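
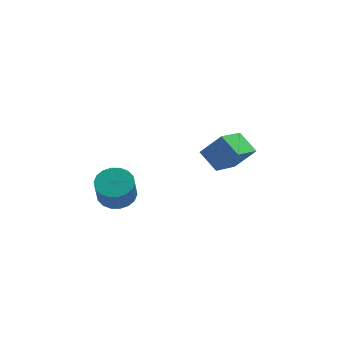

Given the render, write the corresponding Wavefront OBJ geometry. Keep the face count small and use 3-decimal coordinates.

v 0.841 2.989 1.59
v -0.011 1.901 2.268
v 0.333 3.715 2.115
v -0.519 2.626 2.794
v 1.619 2.914 2.446
v 0.767 1.825 3.125
v 1.111 3.639 2.972
v 0.259 2.551 3.65
v -3.611 2.013 1.219
v -3.008 1.595 1.118
v -3.127 1.188 2.101
v -3.729 1.607 2.201
v -2.885 1.872 1.248
v -3.004 1.465 2.23
v -2.905 2.176 1.371
v -3.024 1.769 2.354
v -3.065 2.449 1.465
v -3.184 2.042 2.447
v -3.333 2.635 1.51
v -3.452 2.228 2.492
v -3.656 2.698 1.497
v -3.775 2.291 2.479
v -3.97 2.625 1.429
v -4.089 2.218 2.411
v -4.213 2.432 1.319
v -4.332 2.025 2.302
v -4.336 2.155 1.19
v -4.455 1.748 2.172
v -4.316 1.851 1.066
v -4.435 1.444 2.049
v -4.156 1.578 0.973
v -4.275 1.171 1.955
v -3.888 1.392 0.928
v -4.007 0.985 1.91
v -3.565 1.329 0.941
v -3.684 0.922 1.923
v -3.251 1.402 1.009
v -3.37 0.995 1.991
f 2 4 1
f 5 2 1
f 1 4 3
f 3 5 1
f 2 8 4
f 6 2 5
f 6 8 2
f 4 8 3
f 7 5 3
f 3 8 7
f 7 6 5
f 8 6 7
f 10 9 13
f 10 13 11
f 11 13 14
f 11 14 12
f 13 9 15
f 13 15 14
f 14 15 16
f 14 16 12
f 15 9 17
f 15 17 16
f 16 17 18
f 16 18 12
f 17 9 19
f 17 19 18
f 18 19 20
f 18 20 12
f 19 9 21
f 19 21 20
f 20 21 22
f 20 22 12
f 21 9 23
f 21 23 22
f 22 23 24
f 22 24 12
f 23 9 25
f 23 25 24
f 24 25 26
f 24 26 12
f 25 9 27
f 25 27 26
f 26 27 28
f 26 28 12
f 27 9 29
f 27 29 28
f 28 29 30
f 28 30 12
f 29 9 31
f 29 31 30
f 30 31 32
f 30 32 12
f 31 9 33
f 31 33 32
f 32 33 34
f 32 34 12
f 33 9 35
f 33 35 34
f 34 35 36
f 34 36 12
f 35 9 37
f 35 37 36
f 36 37 38
f 36 38 12
f 37 9 10
f 37 10 38
f 38 10 11
f 38 11 12



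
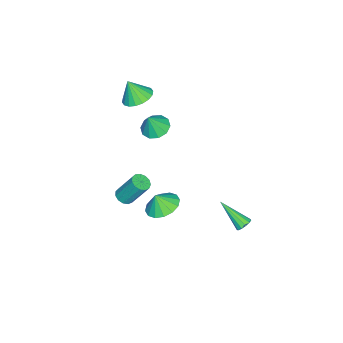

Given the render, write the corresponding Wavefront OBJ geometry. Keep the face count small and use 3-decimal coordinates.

v -0.127 4.544 -3.338
v 0.239 4.268 -3.605
v -0.353 2.976 -2.022
v 0.386 4.422 -3.395
v 0.37 4.615 -3.168
v 0.196 4.786 -2.995
v -0.08 4.879 -2.931
v -0.371 4.867 -2.996
v -0.585 4.751 -3.17
v -0.653 4.57 -3.397
v -0.554 4.381 -3.606
v -0.32 4.243 -3.73
v -0.024 4.201 -3.729
v -3.749 -3.701 2.122
v -2.919 -4.168 1.855
v -3.651 -4.279 3.438
v -2.769 -3.784 2.012
v -2.814 -3.384 2.191
v -3.044 -3.047 2.357
v -3.414 -2.839 2.476
v -3.85 -2.802 2.525
v -4.266 -2.943 2.495
v -4.58 -3.234 2.39
v -4.73 -3.617 2.233
v -4.685 -4.017 2.054
v -4.455 -4.355 1.888
v -4.085 -4.562 1.769
v -3.649 -4.6 1.72
v -3.233 -4.459 1.75
v 1.001 -2.355 -2.467
v 1.405 -2.733 -2.21
v 1.282 -1.723 -0.535
v 0.879 -1.345 -0.793
v 1.587 -2.478 -2.35
v 1.465 -1.468 -0.676
v 1.584 -2.184 -2.528
v 1.461 -1.174 -0.853
v 1.395 -1.944 -2.687
v 1.273 -0.934 -1.012
v 1.082 -1.835 -2.776
v 0.959 -0.824 -1.101
v 0.743 -1.891 -2.767
v 0.62 -0.88 -1.092
v 0.486 -2.094 -2.663
v 0.363 -1.084 -0.988
v 0.392 -2.38 -2.497
v 0.27 -1.37 -0.822
v 0.492 -2.659 -2.322
v 0.37 -1.648 -0.647
v 0.754 -2.841 -2.193
v 0.632 -1.83 -0.518
v 1.094 -2.868 -2.151
v 0.972 -1.858 -0.476
v 2.494 0.696 -0.538
v 3.372 0.228 -0.873
v 2.646 0.324 0.378
v 3.531 0.719 -0.701
v 3.412 1.203 -0.485
v 3.046 1.551 -0.283
v 2.533 1.67 -0.15
v 2.009 1.528 -0.12
v 1.615 1.163 -0.203
v 1.457 0.672 -0.375
v 1.576 0.188 -0.591
v 1.941 -0.16 -0.793
v 2.455 -0.279 -0.926
v 2.978 -0.137 -0.956
v -1.418 -1.505 2.225
v -0.723 -0.986 2.023
v -0.902 -1.715 3.455
v -1.115 -0.668 2.241
v -1.623 -0.67 2.454
v -2.052 -0.99 2.579
v -2.239 -1.508 2.568
v -2.112 -2.024 2.427
v -1.72 -2.342 2.208
v -1.212 -2.34 1.996
v -0.783 -2.019 1.871
v -0.596 -1.502 1.882
f 2 1 4
f 2 4 3
f 4 1 5
f 4 5 3
f 5 1 6
f 5 6 3
f 6 1 7
f 6 7 3
f 7 1 8
f 7 8 3
f 8 1 9
f 8 9 3
f 9 1 10
f 9 10 3
f 10 1 11
f 10 11 3
f 11 1 12
f 11 12 3
f 12 1 13
f 12 13 3
f 13 1 2
f 13 2 3
f 15 14 17
f 15 17 16
f 17 14 18
f 17 18 16
f 18 14 19
f 18 19 16
f 19 14 20
f 19 20 16
f 20 14 21
f 20 21 16
f 21 14 22
f 21 22 16
f 22 14 23
f 22 23 16
f 23 14 24
f 23 24 16
f 24 14 25
f 24 25 16
f 25 14 26
f 25 26 16
f 26 14 27
f 26 27 16
f 27 14 28
f 27 28 16
f 28 14 29
f 28 29 16
f 29 14 15
f 29 15 16
f 31 30 34
f 31 34 32
f 32 34 35
f 32 35 33
f 34 30 36
f 34 36 35
f 35 36 37
f 35 37 33
f 36 30 38
f 36 38 37
f 37 38 39
f 37 39 33
f 38 30 40
f 38 40 39
f 39 40 41
f 39 41 33
f 40 30 42
f 40 42 41
f 41 42 43
f 41 43 33
f 42 30 44
f 42 44 43
f 43 44 45
f 43 45 33
f 44 30 46
f 44 46 45
f 45 46 47
f 45 47 33
f 46 30 48
f 46 48 47
f 47 48 49
f 47 49 33
f 48 30 50
f 48 50 49
f 49 50 51
f 49 51 33
f 50 30 52
f 50 52 51
f 51 52 53
f 51 53 33
f 52 30 31
f 52 31 53
f 53 31 32
f 53 32 33
f 55 54 57
f 55 57 56
f 57 54 58
f 57 58 56
f 58 54 59
f 58 59 56
f 59 54 60
f 59 60 56
f 60 54 61
f 60 61 56
f 61 54 62
f 61 62 56
f 62 54 63
f 62 63 56
f 63 54 64
f 63 64 56
f 64 54 65
f 64 65 56
f 65 54 66
f 65 66 56
f 66 54 67
f 66 67 56
f 67 54 55
f 67 55 56
f 69 68 71
f 69 71 70
f 71 68 72
f 71 72 70
f 72 68 73
f 72 73 70
f 73 68 74
f 73 74 70
f 74 68 75
f 74 75 70
f 75 68 76
f 75 76 70
f 76 68 77
f 76 77 70
f 77 68 78
f 77 78 70
f 78 68 79
f 78 79 70
f 79 68 69
f 79 69 70



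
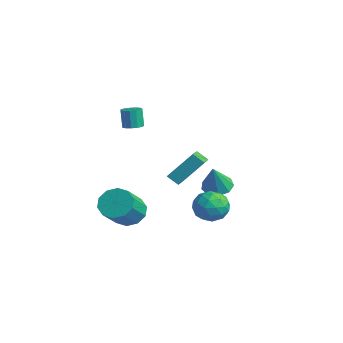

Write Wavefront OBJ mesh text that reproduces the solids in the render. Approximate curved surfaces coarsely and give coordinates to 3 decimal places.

v 1.698 3.455 -4.32
v 2.427 3.642 -3.484
v 2.333 1.758 -4.496
v 3.062 1.945 -3.66
v 1.96 1.883 -3.442
v 1.568 2.931 -3.333
v 3.192 2.469 -4.647
v 2.8 3.517 -4.538
v 3.351 3.032 -3.686
v 2.589 2.67 -2.941
v 2.171 2.73 -5.039
v 1.409 2.368 -4.294
v 2.007 3.697 -3.887
v 2.753 1.703 -4.093
v 2.106 1.666 -3.965
v 2.534 1.776 -3.474
v 1.502 3.28 -3.798
v 1.93 3.389 -3.306
v 1.656 2.355 -3.282
v 2.83 2.011 -4.674
v 3.258 2.12 -4.182
v 2.226 3.624 -4.506
v 2.654 3.734 -4.015
v 3.104 3.045 -4.698
v 2.978 3.448 -3.514
v 3.352 2.451 -3.617
v 3.428 2.759 -4.197
v 3.197 3.375 -4.133
v 2.531 3.236 -3.076
v 2.904 2.238 -3.179
v 2.256 2.202 -3.051
v 2.025 2.818 -2.987
v 3.074 2.877 -3.195
v 1.856 3.162 -4.801
v 2.229 2.164 -4.904
v 2.735 2.582 -4.993
v 2.504 3.198 -4.929
v 1.408 2.949 -4.363
v 1.782 1.952 -4.466
v 1.563 2.025 -3.847
v 1.332 2.641 -3.783
v 1.686 2.523 -4.785
v 0.785 4.036 -3.395
v 1.553 3.689 -3.787
v 1.375 3.384 -1.665
v 1.657 4.287 -3.598
v 1.353 4.768 -3.313
v 0.783 4.906 -3.066
v 0.214 4.637 -2.973
v -0.088 4.087 -3.078
v 0.019 3.513 -3.33
v 0.484 3.183 -3.613
v 1.09 3.253 -3.794
v 3.504 -0.673 -0.365
v 3.965 0.63 1.176
v 2.45 0.185 -0.776
v 2.911 1.489 0.765
v 4.029 -0.269 -0.865
v 4.49 1.035 0.676
v 2.975 0.59 -1.276
v 3.436 1.893 0.265
v 0.843 -1.583 -3.991
v 1.399 -2.018 -4.782
v 2.353 -3.312 -3.4
v 1.797 -2.877 -2.609
v 1.743 -1.513 -4.546
v 2.697 -2.807 -3.164
v 1.744 -1.034 -4.099
v 2.697 -2.329 -2.717
v 1.4 -0.766 -3.61
v 2.354 -2.06 -2.228
v 0.844 -0.809 -3.267
v 1.797 -2.103 -1.885
v 0.287 -1.148 -3.2
v 1.241 -2.442 -1.818
v -0.057 -1.653 -3.436
v 0.897 -2.947 -2.054
v -0.057 -2.131 -3.883
v 0.896 -3.426 -2.501
v 0.286 -2.4 -4.372
v 1.24 -3.694 -2.99
v 0.843 -2.357 -4.715
v 1.796 -3.651 -3.333
v 1.38 -1.562 2.707
v 1.874 -1.258 2.814
v 1.594 -1.213 3.98
v 1.1 -1.518 3.873
v 1.638 -1.033 2.749
v 1.358 -0.989 3.915
v 1.32 -0.977 2.67
v 1.04 -0.932 3.836
v 1.022 -1.106 2.603
v 0.741 -1.061 3.769
v 0.837 -1.38 2.569
v 0.556 -1.335 3.735
v 0.824 -1.712 2.579
v 0.543 -1.667 3.745
v 0.989 -1.996 2.629
v 0.708 -1.952 3.795
v 1.277 -2.143 2.704
v 0.996 -2.099 3.87
v 1.599 -2.105 2.78
v 1.318 -2.061 3.946
v 1.851 -1.895 2.833
v 1.57 -1.851 3.999
v 1.954 -1.579 2.846
v 1.673 -1.535 4.012
f 1 38 17
f 38 12 41
f 17 41 6
f 38 41 17
f 1 17 13
f 17 6 18
f 13 18 2
f 17 18 13
f 1 13 22
f 13 2 23
f 22 23 8
f 13 23 22
f 1 22 34
f 22 8 37
f 34 37 11
f 22 37 34
f 1 34 38
f 34 11 42
f 38 42 12
f 34 42 38
f 2 18 29
f 18 6 32
f 29 32 10
f 18 32 29
f 6 41 19
f 41 12 40
f 19 40 5
f 41 40 19
f 12 42 39
f 42 11 35
f 39 35 3
f 42 35 39
f 11 37 36
f 37 8 24
f 36 24 7
f 37 24 36
f 8 23 28
f 23 2 25
f 28 25 9
f 23 25 28
f 4 30 16
f 30 10 31
f 16 31 5
f 30 31 16
f 4 16 14
f 16 5 15
f 14 15 3
f 16 15 14
f 4 14 21
f 14 3 20
f 21 20 7
f 14 20 21
f 4 21 26
f 21 7 27
f 26 27 9
f 21 27 26
f 4 26 30
f 26 9 33
f 30 33 10
f 26 33 30
f 5 31 19
f 31 10 32
f 19 32 6
f 31 32 19
f 3 15 39
f 15 5 40
f 39 40 12
f 15 40 39
f 7 20 36
f 20 3 35
f 36 35 11
f 20 35 36
f 9 27 28
f 27 7 24
f 28 24 8
f 27 24 28
f 10 33 29
f 33 9 25
f 29 25 2
f 33 25 29
f 44 43 46
f 44 46 45
f 46 43 47
f 46 47 45
f 47 43 48
f 47 48 45
f 48 43 49
f 48 49 45
f 49 43 50
f 49 50 45
f 50 43 51
f 50 51 45
f 51 43 52
f 51 52 45
f 52 43 53
f 52 53 45
f 53 43 44
f 53 44 45
f 55 57 54
f 58 55 54
f 54 57 56
f 56 58 54
f 55 61 57
f 59 55 58
f 59 61 55
f 57 61 56
f 60 58 56
f 56 61 60
f 60 59 58
f 61 59 60
f 63 62 66
f 63 66 64
f 64 66 67
f 64 67 65
f 66 62 68
f 66 68 67
f 67 68 69
f 67 69 65
f 68 62 70
f 68 70 69
f 69 70 71
f 69 71 65
f 70 62 72
f 70 72 71
f 71 72 73
f 71 73 65
f 72 62 74
f 72 74 73
f 73 74 75
f 73 75 65
f 74 62 76
f 74 76 75
f 75 76 77
f 75 77 65
f 76 62 78
f 76 78 77
f 77 78 79
f 77 79 65
f 78 62 80
f 78 80 79
f 79 80 81
f 79 81 65
f 80 62 82
f 80 82 81
f 81 82 83
f 81 83 65
f 82 62 63
f 82 63 83
f 83 63 64
f 83 64 65
f 85 84 88
f 85 88 86
f 86 88 89
f 86 89 87
f 88 84 90
f 88 90 89
f 89 90 91
f 89 91 87
f 90 84 92
f 90 92 91
f 91 92 93
f 91 93 87
f 92 84 94
f 92 94 93
f 93 94 95
f 93 95 87
f 94 84 96
f 94 96 95
f 95 96 97
f 95 97 87
f 96 84 98
f 96 98 97
f 97 98 99
f 97 99 87
f 98 84 100
f 98 100 99
f 99 100 101
f 99 101 87
f 100 84 102
f 100 102 101
f 101 102 103
f 101 103 87
f 102 84 104
f 102 104 103
f 103 104 105
f 103 105 87
f 104 84 106
f 104 106 105
f 105 106 107
f 105 107 87
f 106 84 85
f 106 85 107
f 107 85 86
f 107 86 87



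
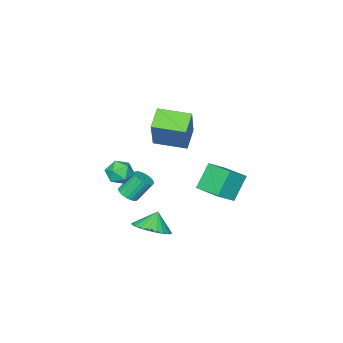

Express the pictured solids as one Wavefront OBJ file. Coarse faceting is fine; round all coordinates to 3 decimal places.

v -0.39 -2.871 1.145
v 0.436 -2.107 3.035
v -1.389 -1.407 0.99
v -0.564 -0.643 2.88
v 0.584 -2.277 0.48
v 1.409 -1.513 2.37
v -0.416 -0.813 0.325
v 0.41 -0.049 2.215
v 2.102 -2.478 -2.738
v 2.626 -2.509 -2.427
v 1.982 -2.033 -1.292
v 1.458 -2.002 -1.602
v 2.637 -2.288 -2.514
v 1.992 -1.812 -1.378
v 2.566 -2.095 -2.635
v 1.921 -1.619 -1.499
v 2.425 -1.961 -2.772
v 1.78 -1.485 -1.636
v 2.234 -1.906 -2.903
v 1.589 -1.43 -1.767
v 2.023 -1.937 -3.009
v 1.379 -1.461 -1.874
v 1.825 -2.051 -3.074
v 1.18 -1.575 -1.938
v 1.668 -2.23 -3.088
v 1.024 -1.754 -1.952
v 1.578 -2.447 -3.048
v 0.934 -1.971 -1.913
v 1.568 -2.668 -2.962
v 0.923 -2.192 -1.826
v 1.639 -2.861 -2.841
v 0.994 -2.385 -1.705
v 1.78 -2.995 -2.704
v 1.135 -2.519 -1.568
v 1.971 -3.05 -2.573
v 1.326 -2.574 -1.437
v 2.181 -3.019 -2.466
v 1.537 -2.543 -1.331
v 2.38 -2.905 -2.402
v 1.735 -2.429 -1.266
v 2.536 -2.726 -2.388
v 1.892 -2.25 -1.252
v 3.277 0.561 -3.221
v 3.812 -0.311 -3.031
v 2.743 0.439 -2.279
v 4.051 -0.031 -2.86
v 4.173 0.338 -2.744
v 4.158 0.741 -2.7
v 4.009 1.117 -2.736
v 3.749 1.408 -2.846
v 3.416 1.57 -3.013
v 3.062 1.578 -3.211
v 2.741 1.432 -3.412
v 2.502 1.153 -3.583
v 2.38 0.784 -3.699
v 2.395 0.38 -3.743
v 2.544 0.005 -3.707
v 2.805 -0.286 -3.597
v 3.137 -0.448 -3.43
v 3.491 -0.457 -3.232
v -3.756 -1.497 -2.922
v -2.721 -1.654 -2.185
v -3.654 0.196 -2.702
v -2.62 0.039 -1.966
v -2.76 -1.379 -4.294
v -1.726 -1.536 -3.558
v -2.659 0.314 -4.075
v -1.624 0.157 -3.338
v 4.231 -0.263 0.393
v 4.619 -0.884 0.101
v 3.301 -1.036 0.799
v 3.689 -1.657 0.507
v 3.976 -1.271 1.132
v 4.551 -0.794 0.881
v 3.369 -1.126 0.019
v 3.944 -0.649 -0.232
v 4.087 -1.418 -0.131
v 4.462 -1.507 0.557
v 3.458 -0.413 0.343
v 3.833 -0.502 1.031
f 2 4 1
f 5 2 1
f 1 4 3
f 3 5 1
f 2 8 4
f 6 2 5
f 6 8 2
f 4 8 3
f 7 5 3
f 3 8 7
f 7 6 5
f 8 6 7
f 10 9 13
f 10 13 11
f 11 13 14
f 11 14 12
f 13 9 15
f 13 15 14
f 14 15 16
f 14 16 12
f 15 9 17
f 15 17 16
f 16 17 18
f 16 18 12
f 17 9 19
f 17 19 18
f 18 19 20
f 18 20 12
f 19 9 21
f 19 21 20
f 20 21 22
f 20 22 12
f 21 9 23
f 21 23 22
f 22 23 24
f 22 24 12
f 23 9 25
f 23 25 24
f 24 25 26
f 24 26 12
f 25 9 27
f 25 27 26
f 26 27 28
f 26 28 12
f 27 9 29
f 27 29 28
f 28 29 30
f 28 30 12
f 29 9 31
f 29 31 30
f 30 31 32
f 30 32 12
f 31 9 33
f 31 33 32
f 32 33 34
f 32 34 12
f 33 9 35
f 33 35 34
f 34 35 36
f 34 36 12
f 35 9 37
f 35 37 36
f 36 37 38
f 36 38 12
f 37 9 39
f 37 39 38
f 38 39 40
f 38 40 12
f 39 9 41
f 39 41 40
f 40 41 42
f 40 42 12
f 41 9 10
f 41 10 42
f 42 10 11
f 42 11 12
f 44 43 46
f 44 46 45
f 46 43 47
f 46 47 45
f 47 43 48
f 47 48 45
f 48 43 49
f 48 49 45
f 49 43 50
f 49 50 45
f 50 43 51
f 50 51 45
f 51 43 52
f 51 52 45
f 52 43 53
f 52 53 45
f 53 43 54
f 53 54 45
f 54 43 55
f 54 55 45
f 55 43 56
f 55 56 45
f 56 43 57
f 56 57 45
f 57 43 58
f 57 58 45
f 58 43 59
f 58 59 45
f 59 43 60
f 59 60 45
f 60 43 44
f 60 44 45
f 62 64 61
f 65 62 61
f 61 64 63
f 63 65 61
f 62 68 64
f 66 62 65
f 66 68 62
f 64 68 63
f 67 65 63
f 63 68 67
f 67 66 65
f 68 66 67
f 69 80 74
f 69 74 70
f 69 70 76
f 69 76 79
f 69 79 80
f 70 74 78
f 74 80 73
f 80 79 71
f 79 76 75
f 76 70 77
f 72 78 73
f 72 73 71
f 72 71 75
f 72 75 77
f 72 77 78
f 73 78 74
f 71 73 80
f 75 71 79
f 77 75 76
f 78 77 70



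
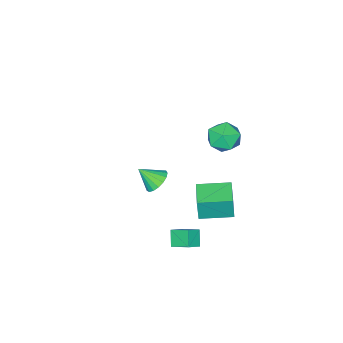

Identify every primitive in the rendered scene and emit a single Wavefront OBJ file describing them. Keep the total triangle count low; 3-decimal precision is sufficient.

v -0.529 2.285 -2.93
v -0.394 2.273 -1.406
v 0.55 3.49 -3.016
v 0.685 3.478 -1.492
v 0.915 0.982 -3.068
v 1.05 0.97 -1.544
v 1.994 2.187 -3.154
v 2.129 2.175 -1.63
v 3.31 2.255 -3.132
v 4.068 2.174 -2.714
v 3.069 3.376 -2.479
v 3.827 3.295 -2.061
v 3.793 2.805 -3.899
v 4.551 2.724 -3.481
v 3.552 3.926 -3.246
v 4.31 3.845 -2.828
v 0.97 -2.306 -3.668
v 1.741 -2.104 -4.018
v 1.63 -3.134 -2.692
v 1.683 -1.81 -3.729
v 1.461 -1.63 -3.426
v 1.127 -1.604 -3.179
v 0.757 -1.739 -3.044
v 0.436 -2.004 -3.052
v 0.237 -2.339 -3.201
v 0.207 -2.665 -3.457
v 0.351 -2.91 -3.762
v 0.637 -3.016 -4.045
v 1 -2.959 -4.242
v 1.356 -2.753 -4.307
v 1.623 -2.445 -4.226
v 1.389 3.305 4.63
v 1.862 2.918 3.749
v -0.162 2.862 3.991
v 0.311 2.475 3.11
v 0.438 1.975 4.05
v 1.396 2.249 4.445
v 0.304 3.531 3.295
v 1.262 3.805 3.69
v 1.192 3.058 2.924
v 1.275 2.096 3.391
v 0.425 3.684 4.349
v 0.508 2.722 4.816
f 2 4 1
f 5 2 1
f 1 4 3
f 3 5 1
f 2 8 4
f 6 2 5
f 6 8 2
f 4 8 3
f 7 5 3
f 3 8 7
f 7 6 5
f 8 6 7
f 10 12 9
f 13 10 9
f 9 12 11
f 11 13 9
f 10 16 12
f 14 10 13
f 14 16 10
f 12 16 11
f 15 13 11
f 11 16 15
f 15 14 13
f 16 14 15
f 18 17 20
f 18 20 19
f 20 17 21
f 20 21 19
f 21 17 22
f 21 22 19
f 22 17 23
f 22 23 19
f 23 17 24
f 23 24 19
f 24 17 25
f 24 25 19
f 25 17 26
f 25 26 19
f 26 17 27
f 26 27 19
f 27 17 28
f 27 28 19
f 28 17 29
f 28 29 19
f 29 17 30
f 29 30 19
f 30 17 31
f 30 31 19
f 31 17 18
f 31 18 19
f 32 43 37
f 32 37 33
f 32 33 39
f 32 39 42
f 32 42 43
f 33 37 41
f 37 43 36
f 43 42 34
f 42 39 38
f 39 33 40
f 35 41 36
f 35 36 34
f 35 34 38
f 35 38 40
f 35 40 41
f 36 41 37
f 34 36 43
f 38 34 42
f 40 38 39
f 41 40 33



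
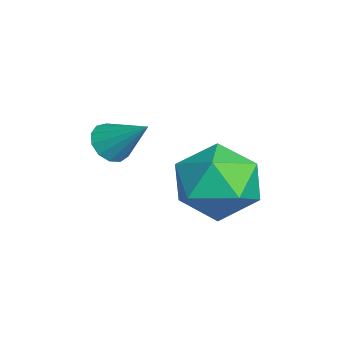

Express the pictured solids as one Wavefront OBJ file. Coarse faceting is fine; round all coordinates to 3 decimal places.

v 2.136 1.411 -1.665
v 2.894 2.168 -1.176
v 2.326 0.252 -0.164
v 3.084 1.009 0.325
v 1.946 1.295 0.228
v 1.828 2.011 -0.699
v 3.392 0.409 -0.641
v 3.274 1.125 -1.568
v 3.67 1.549 -0.543
v 2.776 2.097 -0.006
v 2.444 0.323 -1.334
v 1.55 0.871 -0.797
v 2.266 -1.229 0.642
v 2.622 -1.042 0.21
v 2.914 -0.431 1.518
v 2.362 -0.835 0.213
v 2.072 -0.753 0.352
v 1.843 -0.821 0.584
v 1.749 -1.02 0.834
v 1.819 -1.284 1.022
v 2.031 -1.531 1.09
v 2.318 -1.682 1.016
v 2.588 -1.689 0.823
v 2.757 -1.55 0.572
v 2.769 -1.308 0.343
f 1 12 6
f 1 6 2
f 1 2 8
f 1 8 11
f 1 11 12
f 2 6 10
f 6 12 5
f 12 11 3
f 11 8 7
f 8 2 9
f 4 10 5
f 4 5 3
f 4 3 7
f 4 7 9
f 4 9 10
f 5 10 6
f 3 5 12
f 7 3 11
f 9 7 8
f 10 9 2
f 14 13 16
f 14 16 15
f 16 13 17
f 16 17 15
f 17 13 18
f 17 18 15
f 18 13 19
f 18 19 15
f 19 13 20
f 19 20 15
f 20 13 21
f 20 21 15
f 21 13 22
f 21 22 15
f 22 13 23
f 22 23 15
f 23 13 24
f 23 24 15
f 24 13 25
f 24 25 15
f 25 13 14
f 25 14 15



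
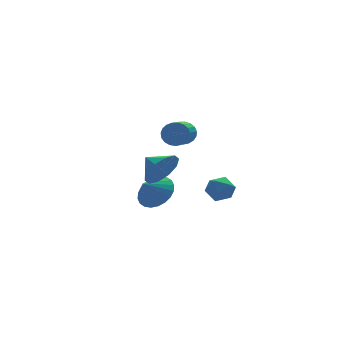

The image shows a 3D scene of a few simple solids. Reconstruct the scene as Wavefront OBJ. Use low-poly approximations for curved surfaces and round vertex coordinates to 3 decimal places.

v 1.178 3.026 -1.377
v 1.62 3.029 -0.796
v 0.565 1.457 0.017
v 0.122 1.454 -0.563
v 1.402 3.22 -0.71
v 0.346 1.649 0.104
v 1.144 3.379 -0.739
v 0.089 1.807 0.075
v 0.892 3.476 -0.878
v -0.163 1.904 -0.064
v 0.69 3.495 -1.103
v -0.365 1.924 -0.29
v 0.572 3.433 -1.376
v -0.483 1.862 -0.562
v 0.558 3.301 -1.649
v -0.497 1.729 -0.835
v 0.652 3.121 -1.874
v -0.403 1.549 -1.061
v 0.837 2.924 -2.014
v -0.218 1.353 -1.201
v 1.08 2.746 -2.044
v 0.025 1.174 -1.23
v 1.341 2.615 -1.958
v 0.285 1.044 -1.145
v 1.573 2.556 -1.772
v 0.518 0.985 -0.958
v 1.737 2.578 -1.517
v 0.681 1.006 -0.704
v 1.804 2.677 -1.238
v 0.749 1.106 -0.425
v 1.763 2.836 -0.983
v 0.708 1.265 -0.17
v -2.855 -4.015 0.151
v -2.273 -4.133 1.005
v -3.265 -3.025 0.569
v -1.927 -3.807 0.572
v -1.935 -3.561 -0.021
v -2.295 -3.487 -0.549
v -2.868 -3.616 -0.809
v -3.437 -3.896 -0.702
v -3.783 -4.222 -0.27
v -3.774 -4.469 0.324
v -3.415 -4.542 0.851
v -2.841 -4.414 1.111
v 0.856 -0.474 -3.732
v 1.352 -0.027 -4.227
v 1.928 -1.113 -3.233
v 2.424 -0.666 -3.728
v 2.028 -0.299 -3.097
v 1.365 0.096 -3.405
v 1.915 -1.236 -4.055
v 1.252 -0.841 -4.363
v 2.006 -0.498 -4.426
v 2.076 0.081 -3.834
v 1.204 -1.221 -3.626
v 1.274 -0.642 -3.034
v -1.283 0.576 -3.893
v -0.575 0.875 -3.164
v -2.057 0.344 -3.047
v -0.767 1.233 -3.241
v -1.037 1.491 -3.418
v -1.346 1.61 -3.667
v -1.644 1.571 -3.95
v -1.888 1.381 -4.225
v -2.04 1.068 -4.449
v -2.076 0.681 -4.589
v -1.992 0.277 -4.623
v -1.8 -0.081 -4.545
v -1.529 -0.339 -4.369
v -1.221 -0.457 -4.12
v -0.922 -0.419 -3.836
v -0.679 -0.229 -3.562
v -0.527 0.084 -3.337
v -0.49 0.471 -3.198
f 2 1 5
f 2 5 3
f 3 5 6
f 3 6 4
f 5 1 7
f 5 7 6
f 6 7 8
f 6 8 4
f 7 1 9
f 7 9 8
f 8 9 10
f 8 10 4
f 9 1 11
f 9 11 10
f 10 11 12
f 10 12 4
f 11 1 13
f 11 13 12
f 12 13 14
f 12 14 4
f 13 1 15
f 13 15 14
f 14 15 16
f 14 16 4
f 15 1 17
f 15 17 16
f 16 17 18
f 16 18 4
f 17 1 19
f 17 19 18
f 18 19 20
f 18 20 4
f 19 1 21
f 19 21 20
f 20 21 22
f 20 22 4
f 21 1 23
f 21 23 22
f 22 23 24
f 22 24 4
f 23 1 25
f 23 25 24
f 24 25 26
f 24 26 4
f 25 1 27
f 25 27 26
f 26 27 28
f 26 28 4
f 27 1 29
f 27 29 28
f 28 29 30
f 28 30 4
f 29 1 31
f 29 31 30
f 30 31 32
f 30 32 4
f 31 1 2
f 31 2 32
f 32 2 3
f 32 3 4
f 34 33 36
f 34 36 35
f 36 33 37
f 36 37 35
f 37 33 38
f 37 38 35
f 38 33 39
f 38 39 35
f 39 33 40
f 39 40 35
f 40 33 41
f 40 41 35
f 41 33 42
f 41 42 35
f 42 33 43
f 42 43 35
f 43 33 44
f 43 44 35
f 44 33 34
f 44 34 35
f 45 56 50
f 45 50 46
f 45 46 52
f 45 52 55
f 45 55 56
f 46 50 54
f 50 56 49
f 56 55 47
f 55 52 51
f 52 46 53
f 48 54 49
f 48 49 47
f 48 47 51
f 48 51 53
f 48 53 54
f 49 54 50
f 47 49 56
f 51 47 55
f 53 51 52
f 54 53 46
f 58 57 60
f 58 60 59
f 60 57 61
f 60 61 59
f 61 57 62
f 61 62 59
f 62 57 63
f 62 63 59
f 63 57 64
f 63 64 59
f 64 57 65
f 64 65 59
f 65 57 66
f 65 66 59
f 66 57 67
f 66 67 59
f 67 57 68
f 67 68 59
f 68 57 69
f 68 69 59
f 69 57 70
f 69 70 59
f 70 57 71
f 70 71 59
f 71 57 72
f 71 72 59
f 72 57 73
f 72 73 59
f 73 57 74
f 73 74 59
f 74 57 58
f 74 58 59



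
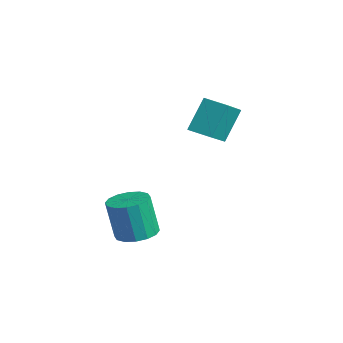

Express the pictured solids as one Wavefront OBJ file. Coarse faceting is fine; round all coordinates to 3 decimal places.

v 3.197 1.139 3.417
v 2.8 2.111 4.977
v 2.389 2.2 2.551
v 1.993 3.172 4.11
v 4.207 1.788 3.27
v 3.811 2.76 4.829
v 3.4 2.849 2.403
v 3.003 3.821 3.963
v 3.87 -1.558 -2.042
v 4.753 -1.997 -1.963
v 4.434 -2.282 0.021
v 3.55 -1.842 -0.058
v 4.844 -1.501 -1.877
v 4.525 -1.785 0.107
v 4.674 -1.019 -1.835
v 4.355 -1.304 0.149
v 4.289 -0.682 -1.849
v 3.969 -0.966 0.135
v 3.791 -0.579 -1.914
v 3.471 -0.864 0.07
v 3.314 -0.739 -2.014
v 2.995 -1.023 -0.03
v 2.986 -1.118 -2.121
v 2.667 -1.403 -0.137
v 2.895 -1.615 -2.207
v 2.576 -1.899 -0.223
v 3.065 -2.096 -2.249
v 2.746 -2.381 -0.265
v 3.451 -2.434 -2.235
v 3.131 -2.718 -0.251
v 3.949 -2.536 -2.17
v 3.629 -2.821 -0.186
v 4.425 -2.377 -2.07
v 4.106 -2.661 -0.086
f 2 4 1
f 5 2 1
f 1 4 3
f 3 5 1
f 2 8 4
f 6 2 5
f 6 8 2
f 4 8 3
f 7 5 3
f 3 8 7
f 7 6 5
f 8 6 7
f 10 9 13
f 10 13 11
f 11 13 14
f 11 14 12
f 13 9 15
f 13 15 14
f 14 15 16
f 14 16 12
f 15 9 17
f 15 17 16
f 16 17 18
f 16 18 12
f 17 9 19
f 17 19 18
f 18 19 20
f 18 20 12
f 19 9 21
f 19 21 20
f 20 21 22
f 20 22 12
f 21 9 23
f 21 23 22
f 22 23 24
f 22 24 12
f 23 9 25
f 23 25 24
f 24 25 26
f 24 26 12
f 25 9 27
f 25 27 26
f 26 27 28
f 26 28 12
f 27 9 29
f 27 29 28
f 28 29 30
f 28 30 12
f 29 9 31
f 29 31 30
f 30 31 32
f 30 32 12
f 31 9 33
f 31 33 32
f 32 33 34
f 32 34 12
f 33 9 10
f 33 10 34
f 34 10 11
f 34 11 12



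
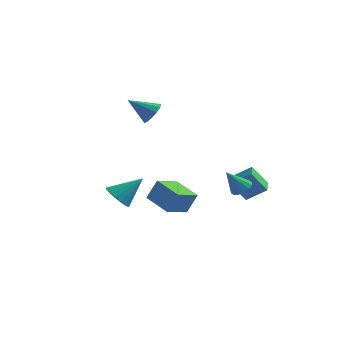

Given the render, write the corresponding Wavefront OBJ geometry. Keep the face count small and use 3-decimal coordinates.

v -2.085 1.381 2.908
v -1.702 0.775 3.284
v -3.415 1.139 3.872
v -1.602 1.154 3.517
v -1.656 1.606 3.556
v -1.845 1.986 3.39
v -2.112 2.174 3.07
v -2.369 2.11 2.699
v -2.537 1.815 2.394
v -2.561 1.382 2.252
v -2.435 0.949 2.318
v -2.197 0.652 2.572
v -1.924 0.588 2.931
v 2.797 2.011 -2.587
v 3.4 1.875 -2.259
v 2.003 1.609 -1.293
v 3.333 2.225 -2.191
v 3.123 2.517 -2.229
v 2.825 2.674 -2.363
v 2.519 2.654 -2.557
v 2.288 2.461 -2.759
v 2.193 2.148 -2.914
v 2.26 1.798 -2.982
v 2.471 1.506 -2.944
v 2.768 1.349 -2.81
v 3.074 1.369 -2.617
v 3.305 1.562 -2.415
v -4.359 2.153 -4.31
v -3.728 1.477 -4.528
v -3.081 2.927 -3.01
v -3.634 1.813 -4.82
v -3.706 2.226 -4.996
v -3.928 2.622 -5.014
v -4.248 2.911 -4.871
v -4.594 3.026 -4.599
v -4.886 2.941 -4.261
v -5.058 2.676 -3.934
v -5.069 2.29 -3.693
v -4.917 1.873 -3.594
v -4.638 1.52 -3.658
v -4.295 1.312 -3.872
v -3.966 1.297 -4.186
v -0.082 -3.334 -2.131
v 0.447 -3.085 -0.914
v -1.46 -2.349 -1.733
v -0.932 -2.099 -0.517
v 0.672 -2.041 -2.723
v 1.2 -1.791 -1.507
v -0.707 -1.055 -2.326
v -0.178 -0.806 -1.109
v 2.889 2.814 -3.937
v 2.016 2.606 -2.686
v 2.704 3.867 -3.891
v 1.831 3.659 -2.639
v 4.049 2.981 -3.101
v 3.176 2.773 -1.849
v 3.864 4.034 -3.054
v 2.991 3.826 -1.803
f 2 1 4
f 2 4 3
f 4 1 5
f 4 5 3
f 5 1 6
f 5 6 3
f 6 1 7
f 6 7 3
f 7 1 8
f 7 8 3
f 8 1 9
f 8 9 3
f 9 1 10
f 9 10 3
f 10 1 11
f 10 11 3
f 11 1 12
f 11 12 3
f 12 1 13
f 12 13 3
f 13 1 2
f 13 2 3
f 15 14 17
f 15 17 16
f 17 14 18
f 17 18 16
f 18 14 19
f 18 19 16
f 19 14 20
f 19 20 16
f 20 14 21
f 20 21 16
f 21 14 22
f 21 22 16
f 22 14 23
f 22 23 16
f 23 14 24
f 23 24 16
f 24 14 25
f 24 25 16
f 25 14 26
f 25 26 16
f 26 14 27
f 26 27 16
f 27 14 15
f 27 15 16
f 29 28 31
f 29 31 30
f 31 28 32
f 31 32 30
f 32 28 33
f 32 33 30
f 33 28 34
f 33 34 30
f 34 28 35
f 34 35 30
f 35 28 36
f 35 36 30
f 36 28 37
f 36 37 30
f 37 28 38
f 37 38 30
f 38 28 39
f 38 39 30
f 39 28 40
f 39 40 30
f 40 28 41
f 40 41 30
f 41 28 42
f 41 42 30
f 42 28 29
f 42 29 30
f 44 46 43
f 47 44 43
f 43 46 45
f 45 47 43
f 44 50 46
f 48 44 47
f 48 50 44
f 46 50 45
f 49 47 45
f 45 50 49
f 49 48 47
f 50 48 49
f 52 54 51
f 55 52 51
f 51 54 53
f 53 55 51
f 52 58 54
f 56 52 55
f 56 58 52
f 54 58 53
f 57 55 53
f 53 58 57
f 57 56 55
f 58 56 57



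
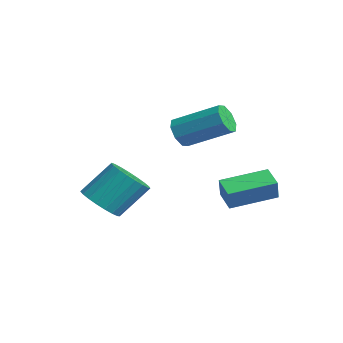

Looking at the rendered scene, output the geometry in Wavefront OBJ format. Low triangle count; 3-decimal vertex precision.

v -2.736 -4.036 -1.773
v -2.284 -3.38 -2.395
v -2.192 -2.129 -1.008
v -2.644 -2.784 -0.387
v -2.69 -3.288 -2.451
v -2.598 -2.037 -1.064
v -3.104 -3.325 -2.39
v -3.011 -2.074 -1.003
v -3.454 -3.485 -2.222
v -3.362 -2.234 -0.836
v -3.68 -3.74 -1.977
v -3.588 -2.489 -0.59
v -3.743 -4.046 -1.696
v -3.651 -2.795 -0.31
v -3.632 -4.351 -1.429
v -3.539 -3.099 -0.043
v -3.366 -4.601 -1.221
v -3.273 -3.349 0.165
v -2.991 -4.753 -1.109
v -2.898 -3.501 0.277
v -2.572 -4.781 -1.112
v -2.479 -3.53 0.275
v -2.181 -4.68 -1.229
v -2.089 -3.429 0.158
v -1.887 -4.468 -1.44
v -1.794 -3.217 -0.053
v -1.739 -4.181 -1.709
v -1.646 -2.93 -0.322
v -1.764 -3.869 -1.989
v -1.671 -2.618 -0.602
v -1.957 -3.586 -2.231
v -1.864 -2.335 -0.845
v -2.115 -0.918 1.847
v -1.808 -1.427 2.305
v -0.677 0.11 3.251
v -0.985 0.618 2.793
v -1.505 -1.353 1.823
v -0.374 0.184 2.77
v -1.559 -1.025 1.355
v -0.428 0.512 2.302
v -1.939 -0.635 1.175
v -0.808 0.902 2.122
v -2.423 -0.41 1.389
v -1.292 1.127 2.335
v -2.726 -0.484 1.87
v -1.595 1.053 2.817
v -2.672 -0.812 2.338
v -1.541 0.725 3.285
v -2.292 -1.202 2.518
v -1.161 0.335 3.465
v 0.466 -0.255 -0.664
v 0.844 -0.475 0.247
v 0.655 1.687 -0.274
v 1.033 1.468 0.637
v 1.407 -0.268 -1.057
v 1.785 -0.487 -0.146
v 1.596 1.675 -0.667
v 1.974 1.455 0.244
f 2 1 5
f 2 5 3
f 3 5 6
f 3 6 4
f 5 1 7
f 5 7 6
f 6 7 8
f 6 8 4
f 7 1 9
f 7 9 8
f 8 9 10
f 8 10 4
f 9 1 11
f 9 11 10
f 10 11 12
f 10 12 4
f 11 1 13
f 11 13 12
f 12 13 14
f 12 14 4
f 13 1 15
f 13 15 14
f 14 15 16
f 14 16 4
f 15 1 17
f 15 17 16
f 16 17 18
f 16 18 4
f 17 1 19
f 17 19 18
f 18 19 20
f 18 20 4
f 19 1 21
f 19 21 20
f 20 21 22
f 20 22 4
f 21 1 23
f 21 23 22
f 22 23 24
f 22 24 4
f 23 1 25
f 23 25 24
f 24 25 26
f 24 26 4
f 25 1 27
f 25 27 26
f 26 27 28
f 26 28 4
f 27 1 29
f 27 29 28
f 28 29 30
f 28 30 4
f 29 1 31
f 29 31 30
f 30 31 32
f 30 32 4
f 31 1 2
f 31 2 32
f 32 2 3
f 32 3 4
f 34 33 37
f 34 37 35
f 35 37 38
f 35 38 36
f 37 33 39
f 37 39 38
f 38 39 40
f 38 40 36
f 39 33 41
f 39 41 40
f 40 41 42
f 40 42 36
f 41 33 43
f 41 43 42
f 42 43 44
f 42 44 36
f 43 33 45
f 43 45 44
f 44 45 46
f 44 46 36
f 45 33 47
f 45 47 46
f 46 47 48
f 46 48 36
f 47 33 49
f 47 49 48
f 48 49 50
f 48 50 36
f 49 33 34
f 49 34 50
f 50 34 35
f 50 35 36
f 52 54 51
f 55 52 51
f 51 54 53
f 53 55 51
f 52 58 54
f 56 52 55
f 56 58 52
f 54 58 53
f 57 55 53
f 53 58 57
f 57 56 55
f 58 56 57



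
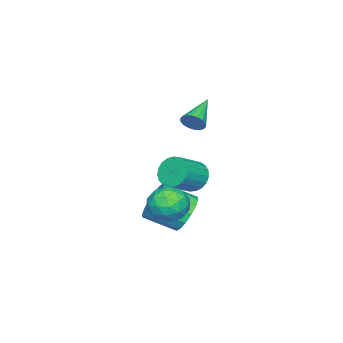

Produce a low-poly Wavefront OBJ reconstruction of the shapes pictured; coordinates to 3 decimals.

v -3.715 -2.081 -2.793
v -3.233 -1.697 -3.379
v -2.024 -2.075 -2.633
v -2.505 -2.459 -2.047
v -3.293 -1.435 -3.15
v -2.083 -1.813 -2.404
v -3.425 -1.285 -2.858
v -2.216 -1.663 -2.113
v -3.608 -1.272 -2.556
v -2.398 -1.65 -1.811
v -3.809 -1.399 -2.294
v -2.599 -1.777 -1.549
v -3.993 -1.644 -2.119
v -2.784 -2.022 -1.374
v -4.13 -1.964 -2.06
v -2.921 -2.343 -1.315
v -4.195 -2.305 -2.128
v -2.985 -2.683 -1.383
v -4.176 -2.607 -2.311
v -2.967 -2.985 -1.565
v -4.078 -2.818 -2.577
v -2.869 -3.196 -1.831
v -3.917 -2.902 -2.88
v -2.708 -3.28 -2.135
v -3.721 -2.843 -3.168
v -2.512 -3.221 -2.423
v -3.524 -2.653 -3.392
v -2.315 -3.031 -2.646
v -3.36 -2.364 -3.512
v -2.151 -2.742 -2.766
v -3.257 -2.026 -3.507
v -2.048 -2.404 -2.762
v -0.04 -0.4 -2.915
v 0.834 -0.246 -3.353
v 1.435 -1.526 -2.603
v 0.56 -1.68 -2.165
v 0.856 0.02 -2.915
v 1.457 -1.26 -2.166
v 0.638 0.174 -2.478
v 1.238 -1.106 -1.728
v 0.238 0.174 -2.158
v 0.838 -1.106 -1.408
v -0.237 0.02 -2.04
v 0.364 -1.259 -1.291
v -0.658 -0.246 -2.157
v -0.058 -1.526 -1.407
v -0.915 -0.554 -2.477
v -0.314 -1.834 -1.727
v -0.937 -0.82 -2.914
v -0.336 -2.1 -2.165
v -0.718 -0.974 -3.352
v -0.118 -2.254 -2.602
v -0.318 -0.974 -3.672
v 0.282 -2.254 -2.922
v 0.156 -0.821 -3.789
v 0.757 -2.1 -3.04
v 0.578 -0.554 -3.673
v 1.178 -1.834 -2.923
v -1.387 -0.859 1.779
v -1.143 -1.039 2.273
v -2.953 -1.001 2.501
v -1.152 -0.783 2.304
v -1.208 -0.542 2.23
v -1.299 -0.364 2.068
v -1.408 -0.283 1.848
v -1.512 -0.317 1.614
v -1.592 -0.458 1.413
v -1.631 -0.679 1.285
v -1.622 -0.935 1.254
v -1.566 -1.176 1.328
v -1.475 -1.354 1.49
v -1.367 -1.435 1.71
v -1.262 -1.401 1.944
v -1.182 -1.26 2.145
v 1.788 0.515 -0.775
v 2.676 0.28 -1.042
v 1.224 -0.64 -1.638
v 2.112 -0.875 -1.905
v 1.83 -1.016 -1.001
v 2.179 -0.302 -0.468
v 1.721 -0.058 -2.212
v 2.07 0.656 -1.679
v 2.635 -0.074 -1.93
v 2.702 -0.667 -1.181
v 1.198 0.307 -1.499
v 1.265 -0.286 -0.75
v 2.282 0.499 -0.833
v 1.618 -0.859 -1.847
v 1.453 -0.942 -1.316
v 1.975 -1.08 -1.473
v 1.989 0.157 -0.496
v 2.512 0.018 -0.652
v 2.014 -0.743 -0.628
v 1.388 -0.378 -2.028
v 1.911 -0.517 -2.184
v 1.925 0.72 -1.207
v 2.447 0.582 -1.364
v 1.886 0.383 -2.052
v 2.78 0.152 -1.511
v 2.448 -0.526 -2.018
v 2.218 -0.046 -2.199
v 2.423 0.373 -1.886
v 2.819 -0.196 -1.071
v 2.487 -0.875 -1.578
v 2.322 -0.957 -1.047
v 2.527 -0.538 -0.734
v 2.795 -0.404 -1.593
v 1.413 0.515 -1.102
v 1.081 -0.164 -1.609
v 1.373 0.178 -1.946
v 1.578 0.597 -1.633
v 1.452 0.166 -0.662
v 1.12 -0.512 -1.169
v 1.477 -0.733 -0.794
v 1.682 -0.314 -0.481
v 1.105 0.044 -1.087
f 2 1 5
f 2 5 3
f 3 5 6
f 3 6 4
f 5 1 7
f 5 7 6
f 6 7 8
f 6 8 4
f 7 1 9
f 7 9 8
f 8 9 10
f 8 10 4
f 9 1 11
f 9 11 10
f 10 11 12
f 10 12 4
f 11 1 13
f 11 13 12
f 12 13 14
f 12 14 4
f 13 1 15
f 13 15 14
f 14 15 16
f 14 16 4
f 15 1 17
f 15 17 16
f 16 17 18
f 16 18 4
f 17 1 19
f 17 19 18
f 18 19 20
f 18 20 4
f 19 1 21
f 19 21 20
f 20 21 22
f 20 22 4
f 21 1 23
f 21 23 22
f 22 23 24
f 22 24 4
f 23 1 25
f 23 25 24
f 24 25 26
f 24 26 4
f 25 1 27
f 25 27 26
f 26 27 28
f 26 28 4
f 27 1 29
f 27 29 28
f 28 29 30
f 28 30 4
f 29 1 31
f 29 31 30
f 30 31 32
f 30 32 4
f 31 1 2
f 31 2 32
f 32 2 3
f 32 3 4
f 34 33 37
f 34 37 35
f 35 37 38
f 35 38 36
f 37 33 39
f 37 39 38
f 38 39 40
f 38 40 36
f 39 33 41
f 39 41 40
f 40 41 42
f 40 42 36
f 41 33 43
f 41 43 42
f 42 43 44
f 42 44 36
f 43 33 45
f 43 45 44
f 44 45 46
f 44 46 36
f 45 33 47
f 45 47 46
f 46 47 48
f 46 48 36
f 47 33 49
f 47 49 48
f 48 49 50
f 48 50 36
f 49 33 51
f 49 51 50
f 50 51 52
f 50 52 36
f 51 33 53
f 51 53 52
f 52 53 54
f 52 54 36
f 53 33 55
f 53 55 54
f 54 55 56
f 54 56 36
f 55 33 57
f 55 57 56
f 56 57 58
f 56 58 36
f 57 33 34
f 57 34 58
f 58 34 35
f 58 35 36
f 60 59 62
f 60 62 61
f 62 59 63
f 62 63 61
f 63 59 64
f 63 64 61
f 64 59 65
f 64 65 61
f 65 59 66
f 65 66 61
f 66 59 67
f 66 67 61
f 67 59 68
f 67 68 61
f 68 59 69
f 68 69 61
f 69 59 70
f 69 70 61
f 70 59 71
f 70 71 61
f 71 59 72
f 71 72 61
f 72 59 73
f 72 73 61
f 73 59 74
f 73 74 61
f 74 59 60
f 74 60 61
f 75 112 91
f 112 86 115
f 91 115 80
f 112 115 91
f 75 91 87
f 91 80 92
f 87 92 76
f 91 92 87
f 75 87 96
f 87 76 97
f 96 97 82
f 87 97 96
f 75 96 108
f 96 82 111
f 108 111 85
f 96 111 108
f 75 108 112
f 108 85 116
f 112 116 86
f 108 116 112
f 76 92 103
f 92 80 106
f 103 106 84
f 92 106 103
f 80 115 93
f 115 86 114
f 93 114 79
f 115 114 93
f 86 116 113
f 116 85 109
f 113 109 77
f 116 109 113
f 85 111 110
f 111 82 98
f 110 98 81
f 111 98 110
f 82 97 102
f 97 76 99
f 102 99 83
f 97 99 102
f 78 104 90
f 104 84 105
f 90 105 79
f 104 105 90
f 78 90 88
f 90 79 89
f 88 89 77
f 90 89 88
f 78 88 95
f 88 77 94
f 95 94 81
f 88 94 95
f 78 95 100
f 95 81 101
f 100 101 83
f 95 101 100
f 78 100 104
f 100 83 107
f 104 107 84
f 100 107 104
f 79 105 93
f 105 84 106
f 93 106 80
f 105 106 93
f 77 89 113
f 89 79 114
f 113 114 86
f 89 114 113
f 81 94 110
f 94 77 109
f 110 109 85
f 94 109 110
f 83 101 102
f 101 81 98
f 102 98 82
f 101 98 102
f 84 107 103
f 107 83 99
f 103 99 76
f 107 99 103



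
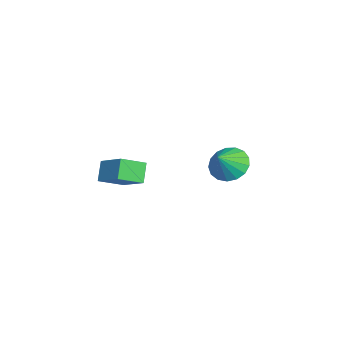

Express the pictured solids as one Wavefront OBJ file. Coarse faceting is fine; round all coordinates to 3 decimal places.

v -4.298 2.863 -3.036
v -3.638 3.573 -3.237
v -3.482 2.357 -2.144
v -3.902 3.758 -2.891
v -4.257 3.739 -2.577
v -4.621 3.519 -2.369
v -4.911 3.148 -2.313
v -5.061 2.712 -2.423
v -5.036 2.311 -2.673
v -4.842 2.036 -3.007
v -4.523 1.95 -3.347
v -4.153 2.073 -3.616
v -3.816 2.378 -3.752
v -3.589 2.793 -3.724
v -3.525 3.224 -3.538
v 0.96 -2.502 -1.176
v 0.311 -2.412 -0.356
v 0.475 -1.486 -1.672
v -0.174 -1.396 -0.851
v 2.054 -1.604 -0.409
v 1.405 -1.514 0.412
v 1.569 -0.588 -0.904
v 0.92 -0.498 -0.084
f 2 1 4
f 2 4 3
f 4 1 5
f 4 5 3
f 5 1 6
f 5 6 3
f 6 1 7
f 6 7 3
f 7 1 8
f 7 8 3
f 8 1 9
f 8 9 3
f 9 1 10
f 9 10 3
f 10 1 11
f 10 11 3
f 11 1 12
f 11 12 3
f 12 1 13
f 12 13 3
f 13 1 14
f 13 14 3
f 14 1 15
f 14 15 3
f 15 1 2
f 15 2 3
f 17 19 16
f 20 17 16
f 16 19 18
f 18 20 16
f 17 23 19
f 21 17 20
f 21 23 17
f 19 23 18
f 22 20 18
f 18 23 22
f 22 21 20
f 23 21 22



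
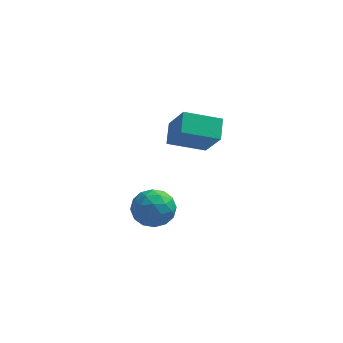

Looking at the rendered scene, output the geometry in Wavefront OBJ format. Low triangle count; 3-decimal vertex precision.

v 2.054 1.525 2.738
v 2.051 2.606 3.385
v 1.262 2.499 1.106
v 1.258 3.58 1.753
v 3.882 1.92 2.087
v 3.878 3.001 2.734
v 3.089 2.894 0.455
v 3.086 3.975 1.102
v -0.011 2.747 -4.324
v 1.152 2.927 -4.291
v 0.128 1.573 -2.829
v 1.291 1.753 -2.796
v 0.553 2.623 -2.508
v 0.467 3.349 -3.431
v 0.813 1.151 -3.689
v 0.727 1.877 -4.612
v 1.662 1.94 -3.898
v 1.501 2.85 -3.168
v -0.221 1.65 -3.952
v -0.382 2.56 -3.222
v 0.558 2.94 -4.438
v 0.722 1.56 -2.682
v 0.287 2.072 -2.512
v 0.971 2.177 -2.493
v 0.156 3.188 -3.933
v 0.839 3.294 -3.914
v 0.487 3.115 -2.866
v 0.441 1.206 -3.206
v 1.124 1.312 -3.187
v 0.309 2.323 -4.627
v 0.993 2.428 -4.608
v 0.793 1.385 -4.254
v 1.542 2.466 -4.188
v 1.623 1.776 -3.31
v 1.342 1.422 -3.834
v 1.292 1.848 -4.377
v 1.447 3.001 -3.759
v 1.529 2.31 -2.881
v 1.095 2.822 -2.711
v 1.044 3.249 -3.254
v 1.746 2.421 -3.529
v -0.249 2.19 -4.239
v -0.167 1.499 -3.361
v 0.236 1.251 -3.866
v 0.185 1.678 -4.409
v -0.343 2.724 -3.81
v -0.262 2.034 -2.932
v -0.012 2.652 -2.743
v -0.062 3.078 -3.286
v -0.466 2.079 -3.591
f 2 4 1
f 5 2 1
f 1 4 3
f 3 5 1
f 2 8 4
f 6 2 5
f 6 8 2
f 4 8 3
f 7 5 3
f 3 8 7
f 7 6 5
f 8 6 7
f 9 46 25
f 46 20 49
f 25 49 14
f 46 49 25
f 9 25 21
f 25 14 26
f 21 26 10
f 25 26 21
f 9 21 30
f 21 10 31
f 30 31 16
f 21 31 30
f 9 30 42
f 30 16 45
f 42 45 19
f 30 45 42
f 9 42 46
f 42 19 50
f 46 50 20
f 42 50 46
f 10 26 37
f 26 14 40
f 37 40 18
f 26 40 37
f 14 49 27
f 49 20 48
f 27 48 13
f 49 48 27
f 20 50 47
f 50 19 43
f 47 43 11
f 50 43 47
f 19 45 44
f 45 16 32
f 44 32 15
f 45 32 44
f 16 31 36
f 31 10 33
f 36 33 17
f 31 33 36
f 12 38 24
f 38 18 39
f 24 39 13
f 38 39 24
f 12 24 22
f 24 13 23
f 22 23 11
f 24 23 22
f 12 22 29
f 22 11 28
f 29 28 15
f 22 28 29
f 12 29 34
f 29 15 35
f 34 35 17
f 29 35 34
f 12 34 38
f 34 17 41
f 38 41 18
f 34 41 38
f 13 39 27
f 39 18 40
f 27 40 14
f 39 40 27
f 11 23 47
f 23 13 48
f 47 48 20
f 23 48 47
f 15 28 44
f 28 11 43
f 44 43 19
f 28 43 44
f 17 35 36
f 35 15 32
f 36 32 16
f 35 32 36
f 18 41 37
f 41 17 33
f 37 33 10
f 41 33 37



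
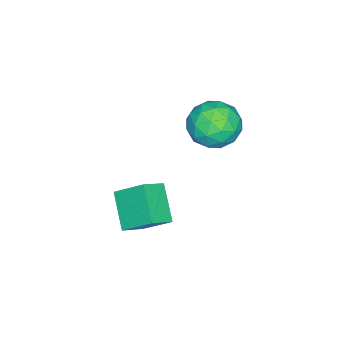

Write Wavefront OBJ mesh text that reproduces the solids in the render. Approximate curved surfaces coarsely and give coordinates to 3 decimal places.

v -3.707 1.569 2.658
v -3.025 1.733 3.483
v -2.415 0.827 1.737
v -1.733 0.991 2.562
v -2.533 0.268 2.657
v -3.332 0.727 3.226
v -2.108 1.833 1.994
v -2.907 2.292 2.563
v -2.037 1.896 3.072
v -2.3 0.929 3.482
v -3.14 1.631 1.738
v -3.403 0.664 2.148
v -3.48 1.716 3.152
v -1.96 0.844 2.068
v -2.431 0.419 2.124
v -2.03 0.515 2.609
v -3.66 1.125 3.001
v -3.259 1.221 3.486
v -2.97 0.36 3
v -2.181 1.339 1.734
v -1.78 1.435 2.219
v -3.41 2.045 2.611
v -3.009 2.141 3.096
v -2.47 2.2 2.22
v -2.498 1.909 3.395
v -1.738 1.472 2.853
v -1.958 1.968 2.52
v -2.428 2.237 2.854
v -2.652 1.34 3.636
v -1.892 0.904 3.094
v -2.363 0.479 3.15
v -2.833 0.748 3.485
v -2.071 1.436 3.395
v -3.548 1.656 2.126
v -2.788 1.22 1.584
v -2.607 1.812 1.735
v -3.077 2.081 2.07
v -3.702 1.088 2.367
v -2.942 0.651 1.825
v -3.012 0.323 2.366
v -3.482 0.592 2.7
v -3.369 1.124 1.825
v -1.417 -1.288 -1.375
v -0.534 -1.659 -0.813
v -1.507 -0.125 -0.464
v -0.625 -0.496 0.098
v -0.415 -0.424 -2.378
v 0.467 -0.795 -1.816
v -0.506 0.739 -1.467
v 0.377 0.368 -0.905
f 1 38 17
f 38 12 41
f 17 41 6
f 38 41 17
f 1 17 13
f 17 6 18
f 13 18 2
f 17 18 13
f 1 13 22
f 13 2 23
f 22 23 8
f 13 23 22
f 1 22 34
f 22 8 37
f 34 37 11
f 22 37 34
f 1 34 38
f 34 11 42
f 38 42 12
f 34 42 38
f 2 18 29
f 18 6 32
f 29 32 10
f 18 32 29
f 6 41 19
f 41 12 40
f 19 40 5
f 41 40 19
f 12 42 39
f 42 11 35
f 39 35 3
f 42 35 39
f 11 37 36
f 37 8 24
f 36 24 7
f 37 24 36
f 8 23 28
f 23 2 25
f 28 25 9
f 23 25 28
f 4 30 16
f 30 10 31
f 16 31 5
f 30 31 16
f 4 16 14
f 16 5 15
f 14 15 3
f 16 15 14
f 4 14 21
f 14 3 20
f 21 20 7
f 14 20 21
f 4 21 26
f 21 7 27
f 26 27 9
f 21 27 26
f 4 26 30
f 26 9 33
f 30 33 10
f 26 33 30
f 5 31 19
f 31 10 32
f 19 32 6
f 31 32 19
f 3 15 39
f 15 5 40
f 39 40 12
f 15 40 39
f 7 20 36
f 20 3 35
f 36 35 11
f 20 35 36
f 9 27 28
f 27 7 24
f 28 24 8
f 27 24 28
f 10 33 29
f 33 9 25
f 29 25 2
f 33 25 29
f 44 46 43
f 47 44 43
f 43 46 45
f 45 47 43
f 44 50 46
f 48 44 47
f 48 50 44
f 46 50 45
f 49 47 45
f 45 50 49
f 49 48 47
f 50 48 49



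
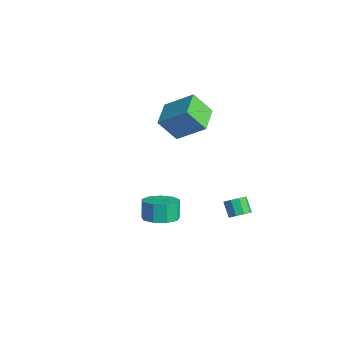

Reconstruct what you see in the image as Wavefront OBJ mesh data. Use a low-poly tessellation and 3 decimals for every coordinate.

v -3.36 3.146 2.023
v -3.813 2.245 3.316
v -2.204 4.298 3.23
v -2.656 3.397 4.523
v -2.044 2.103 1.757
v -2.496 1.202 3.05
v -0.887 3.255 2.964
v -1.34 2.354 4.257
v 3.531 3.015 -0.762
v 3.987 2.99 -0.342
v 3.305 3.021 0.401
v 2.849 3.045 -0.018
v 3.9 3.394 -0.439
v 3.218 3.425 0.305
v 3.641 3.62 -0.686
v 2.958 3.651 0.057
v 3.33 3.563 -0.969
v 2.648 3.594 -0.225
v 3.113 3.25 -1.155
v 2.431 3.28 -0.411
v 3.092 2.826 -1.157
v 2.41 2.857 -0.413
v 3.277 2.491 -0.974
v 2.594 2.521 -0.23
v 3.58 2.4 -0.692
v 2.897 2.431 0.052
v 3.861 2.598 -0.442
v 3.178 2.629 0.301
v 3.956 -1.719 0.996
v 4.851 -1.811 1.331
v 4.478 -1.614 2.38
v 3.584 -1.521 2.044
v 4.735 -1.185 1.172
v 4.362 -0.988 2.221
v 4.254 -0.808 0.93
v 3.881 -0.611 1.979
v 3.634 -0.858 0.719
v 3.261 -0.661 1.768
v 3.165 -1.31 0.638
v 2.792 -1.113 1.686
v 3.066 -1.953 0.723
v 2.694 -1.756 1.772
v 3.384 -2.487 0.937
v 3.011 -2.29 1.985
v 3.97 -2.661 1.178
v 3.597 -2.464 2.226
v 4.549 -2.394 1.333
v 4.176 -2.197 2.382
f 2 4 1
f 5 2 1
f 1 4 3
f 3 5 1
f 2 8 4
f 6 2 5
f 6 8 2
f 4 8 3
f 7 5 3
f 3 8 7
f 7 6 5
f 8 6 7
f 10 9 13
f 10 13 11
f 11 13 14
f 11 14 12
f 13 9 15
f 13 15 14
f 14 15 16
f 14 16 12
f 15 9 17
f 15 17 16
f 16 17 18
f 16 18 12
f 17 9 19
f 17 19 18
f 18 19 20
f 18 20 12
f 19 9 21
f 19 21 20
f 20 21 22
f 20 22 12
f 21 9 23
f 21 23 22
f 22 23 24
f 22 24 12
f 23 9 25
f 23 25 24
f 24 25 26
f 24 26 12
f 25 9 27
f 25 27 26
f 26 27 28
f 26 28 12
f 27 9 10
f 27 10 28
f 28 10 11
f 28 11 12
f 30 29 33
f 30 33 31
f 31 33 34
f 31 34 32
f 33 29 35
f 33 35 34
f 34 35 36
f 34 36 32
f 35 29 37
f 35 37 36
f 36 37 38
f 36 38 32
f 37 29 39
f 37 39 38
f 38 39 40
f 38 40 32
f 39 29 41
f 39 41 40
f 40 41 42
f 40 42 32
f 41 29 43
f 41 43 42
f 42 43 44
f 42 44 32
f 43 29 45
f 43 45 44
f 44 45 46
f 44 46 32
f 45 29 47
f 45 47 46
f 46 47 48
f 46 48 32
f 47 29 30
f 47 30 48
f 48 30 31
f 48 31 32



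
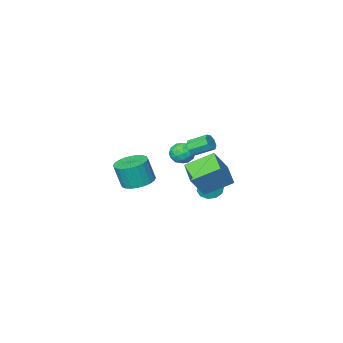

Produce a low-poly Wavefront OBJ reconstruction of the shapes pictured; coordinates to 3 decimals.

v 0.696 2.149 -1.792
v -0.644 2.866 -0.946
v 1.109 3.462 -2.25
v -0.232 4.179 -1.404
v 1.632 2.321 -0.456
v 0.291 3.038 0.39
v 2.044 3.634 -0.914
v 0.704 4.351 -0.068
v 2.724 -0.589 -2.696
v 3.62 -0.315 -2.857
v 3.951 -0.557 -1.424
v 3.056 -0.831 -1.264
v 3.461 0.007 -2.766
v 3.792 -0.235 -1.333
v 3.19 0.239 -2.664
v 3.521 -0.003 -1.232
v 2.848 0.344 -2.567
v 3.179 0.102 -1.135
v 2.487 0.307 -2.49
v 2.818 0.066 -1.058
v 2.163 0.134 -2.444
v 2.494 -0.108 -1.012
v 1.924 -0.149 -2.437
v 2.255 -0.391 -1.004
v 1.806 -0.499 -2.469
v 2.138 -0.741 -1.036
v 1.829 -0.863 -2.536
v 2.16 -1.105 -1.103
v 1.988 -1.185 -2.627
v 2.319 -1.427 -1.194
v 2.259 -1.417 -2.728
v 2.59 -1.659 -1.296
v 2.601 -1.522 -2.825
v 2.932 -1.764 -1.393
v 2.962 -1.486 -2.902
v 3.293 -1.727 -1.47
v 3.286 -1.312 -2.948
v 3.617 -1.554 -1.516
v 3.525 -1.029 -2.956
v 3.856 -1.271 -1.523
v 3.642 -0.679 -2.924
v 3.974 -0.921 -1.491
v -1.956 -3.394 -3.696
v -1.241 -3.382 -3.389
v -2.339 -4.158 -2.771
v -1.624 -4.146 -2.464
v -2.066 -3.505 -2.446
v -1.829 -3.034 -3.018
v -1.751 -4.506 -3.142
v -1.514 -4.035 -3.714
v -1.114 -4.069 -3.047
v -1.309 -3.451 -2.617
v -2.271 -4.089 -3.543
v -2.466 -3.471 -3.113
v -1.565 -3.321 -3.624
v -2.015 -4.219 -2.536
v -2.275 -3.842 -2.526
v -1.855 -3.835 -2.346
v -1.91 -3.116 -3.405
v -1.49 -3.109 -3.225
v -1.975 -3.182 -2.671
v -2.09 -4.431 -2.935
v -1.67 -4.424 -2.755
v -1.725 -3.705 -3.814
v -1.305 -3.698 -3.634
v -1.605 -4.358 -3.489
v -1.07 -3.718 -3.242
v -1.295 -4.167 -2.699
v -1.37 -4.379 -3.097
v -1.23 -4.102 -3.433
v -1.184 -3.355 -2.99
v -1.41 -3.803 -2.446
v -1.67 -3.427 -2.436
v -1.53 -3.15 -2.771
v -1.11 -3.758 -2.788
v -2.17 -3.737 -3.714
v -2.396 -4.185 -3.17
v -2.05 -4.39 -3.389
v -1.91 -4.113 -3.724
v -2.285 -3.373 -3.461
v -2.51 -3.822 -2.918
v -2.35 -3.438 -2.727
v -2.21 -3.161 -3.063
v -2.47 -3.782 -3.372
v -1.539 -0.323 -4.285
v -1.114 0.091 -4.727
v -1.021 0.183 -3.315
v -1.498 0.324 -4.643
v -1.898 0.31 -4.422
v -2.161 0.054 -4.149
v -2.186 -0.345 -3.927
v -1.964 -0.736 -3.842
v -1.58 -0.969 -3.927
v -1.18 -0.955 -4.148
v -0.917 -0.699 -4.421
v -0.892 -0.3 -4.643
v 0.417 1.006 -0.075
v 0.777 1.069 0.309
v 0.044 1.797 0.878
v -0.317 1.734 0.495
v 0.817 1.342 0.012
v 0.084 2.07 0.581
v 0.623 1.418 -0.336
v -0.11 2.146 0.233
v 0.308 1.253 -0.531
v -0.425 1.981 0.038
v 0.056 0.943 -0.458
v -0.677 1.671 0.111
v 0.016 0.67 -0.161
v -0.717 1.398 0.408
v 0.21 0.594 0.187
v -0.523 1.322 0.756
v 0.525 0.759 0.382
v -0.208 1.487 0.951
f 2 4 1
f 5 2 1
f 1 4 3
f 3 5 1
f 2 8 4
f 6 2 5
f 6 8 2
f 4 8 3
f 7 5 3
f 3 8 7
f 7 6 5
f 8 6 7
f 10 9 13
f 10 13 11
f 11 13 14
f 11 14 12
f 13 9 15
f 13 15 14
f 14 15 16
f 14 16 12
f 15 9 17
f 15 17 16
f 16 17 18
f 16 18 12
f 17 9 19
f 17 19 18
f 18 19 20
f 18 20 12
f 19 9 21
f 19 21 20
f 20 21 22
f 20 22 12
f 21 9 23
f 21 23 22
f 22 23 24
f 22 24 12
f 23 9 25
f 23 25 24
f 24 25 26
f 24 26 12
f 25 9 27
f 25 27 26
f 26 27 28
f 26 28 12
f 27 9 29
f 27 29 28
f 28 29 30
f 28 30 12
f 29 9 31
f 29 31 30
f 30 31 32
f 30 32 12
f 31 9 33
f 31 33 32
f 32 33 34
f 32 34 12
f 33 9 35
f 33 35 34
f 34 35 36
f 34 36 12
f 35 9 37
f 35 37 36
f 36 37 38
f 36 38 12
f 37 9 39
f 37 39 38
f 38 39 40
f 38 40 12
f 39 9 41
f 39 41 40
f 40 41 42
f 40 42 12
f 41 9 10
f 41 10 42
f 42 10 11
f 42 11 12
f 43 80 59
f 80 54 83
f 59 83 48
f 80 83 59
f 43 59 55
f 59 48 60
f 55 60 44
f 59 60 55
f 43 55 64
f 55 44 65
f 64 65 50
f 55 65 64
f 43 64 76
f 64 50 79
f 76 79 53
f 64 79 76
f 43 76 80
f 76 53 84
f 80 84 54
f 76 84 80
f 44 60 71
f 60 48 74
f 71 74 52
f 60 74 71
f 48 83 61
f 83 54 82
f 61 82 47
f 83 82 61
f 54 84 81
f 84 53 77
f 81 77 45
f 84 77 81
f 53 79 78
f 79 50 66
f 78 66 49
f 79 66 78
f 50 65 70
f 65 44 67
f 70 67 51
f 65 67 70
f 46 72 58
f 72 52 73
f 58 73 47
f 72 73 58
f 46 58 56
f 58 47 57
f 56 57 45
f 58 57 56
f 46 56 63
f 56 45 62
f 63 62 49
f 56 62 63
f 46 63 68
f 63 49 69
f 68 69 51
f 63 69 68
f 46 68 72
f 68 51 75
f 72 75 52
f 68 75 72
f 47 73 61
f 73 52 74
f 61 74 48
f 73 74 61
f 45 57 81
f 57 47 82
f 81 82 54
f 57 82 81
f 49 62 78
f 62 45 77
f 78 77 53
f 62 77 78
f 51 69 70
f 69 49 66
f 70 66 50
f 69 66 70
f 52 75 71
f 75 51 67
f 71 67 44
f 75 67 71
f 86 85 88
f 86 88 87
f 88 85 89
f 88 89 87
f 89 85 90
f 89 90 87
f 90 85 91
f 90 91 87
f 91 85 92
f 91 92 87
f 92 85 93
f 92 93 87
f 93 85 94
f 93 94 87
f 94 85 95
f 94 95 87
f 95 85 96
f 95 96 87
f 96 85 86
f 96 86 87
f 98 97 101
f 98 101 99
f 99 101 102
f 99 102 100
f 101 97 103
f 101 103 102
f 102 103 104
f 102 104 100
f 103 97 105
f 103 105 104
f 104 105 106
f 104 106 100
f 105 97 107
f 105 107 106
f 106 107 108
f 106 108 100
f 107 97 109
f 107 109 108
f 108 109 110
f 108 110 100
f 109 97 111
f 109 111 110
f 110 111 112
f 110 112 100
f 111 97 113
f 111 113 112
f 112 113 114
f 112 114 100
f 113 97 98
f 113 98 114
f 114 98 99
f 114 99 100



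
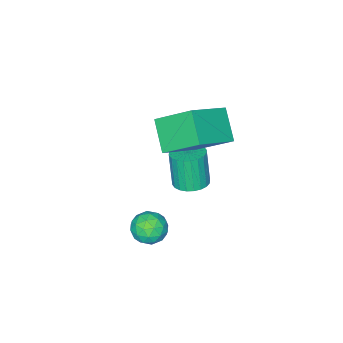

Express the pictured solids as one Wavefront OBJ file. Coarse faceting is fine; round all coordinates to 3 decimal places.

v -0.097 -0.774 4.294
v -0.627 0.572 5.382
v -1.777 -0.686 3.368
v -2.306 0.66 4.456
v 0.466 0.2 3.364
v -0.063 1.546 4.452
v -1.213 0.288 2.438
v -1.743 1.634 3.526
v 1.469 1.256 0.397
v 2.118 0.895 0.468
v 1.122 0.465 -0.448
v 1.771 0.104 -0.377
v 1.27 0.085 0.177
v 1.485 0.574 0.699
v 1.755 0.786 -0.679
v 1.97 1.275 -0.157
v 2.295 0.604 -0.197
v 1.995 0.171 0.332
v 1.245 1.189 -0.312
v 0.945 0.756 0.217
v 1.824 1.145 0.507
v 1.416 0.215 -0.487
v 1.122 0.204 -0.161
v 1.503 -0.008 -0.119
v 1.452 0.956 0.642
v 1.833 0.744 0.684
v 1.335 0.268 0.513
v 1.407 0.616 -0.664
v 1.788 0.404 -0.622
v 1.737 1.368 0.139
v 2.118 1.156 0.181
v 1.905 1.092 -0.493
v 2.31 0.762 0.158
v 2.106 0.297 -0.339
v 2.096 0.698 -0.516
v 2.222 0.985 -0.209
v 2.133 0.507 0.469
v 1.93 0.042 -0.028
v 1.635 0.031 0.297
v 1.761 0.318 0.604
v 2.237 0.336 0.078
v 1.31 1.318 0.048
v 1.107 0.853 -0.449
v 1.479 1.042 -0.584
v 1.605 1.329 -0.277
v 1.134 1.063 0.359
v 0.93 0.598 -0.138
v 1.018 0.375 0.229
v 1.144 0.662 0.536
v 1.003 1.024 -0.058
v -0.714 0.497 0.927
v -0.309 1.044 1.092
v -0.461 0.71 2.577
v -0.866 0.163 2.413
v -0.557 1.159 1.092
v -0.709 0.825 2.578
v -0.829 1.173 1.068
v -0.981 0.839 2.553
v -1.083 1.084 1.022
v -1.235 0.75 2.507
v -1.281 0.906 0.961
v -1.433 0.572 2.447
v -1.393 0.666 0.896
v -1.545 0.332 2.381
v -1.401 0.399 0.835
v -1.553 0.065 2.321
v -1.305 0.148 0.788
v -1.457 -0.186 2.274
v -1.119 -0.05 0.763
v -1.271 -0.384 2.248
v -0.871 -0.165 0.762
v -1.023 -0.499 2.248
v -0.599 -0.179 0.787
v -0.751 -0.513 2.272
v -0.345 -0.09 0.833
v -0.497 -0.424 2.318
v -0.147 0.088 0.893
v -0.299 -0.246 2.379
v -0.035 0.328 0.959
v -0.187 -0.006 2.444
v -0.027 0.595 1.019
v -0.179 0.261 2.505
v -0.123 0.846 1.066
v -0.275 0.512 2.552
f 2 4 1
f 5 2 1
f 1 4 3
f 3 5 1
f 2 8 4
f 6 2 5
f 6 8 2
f 4 8 3
f 7 5 3
f 3 8 7
f 7 6 5
f 8 6 7
f 9 46 25
f 46 20 49
f 25 49 14
f 46 49 25
f 9 25 21
f 25 14 26
f 21 26 10
f 25 26 21
f 9 21 30
f 21 10 31
f 30 31 16
f 21 31 30
f 9 30 42
f 30 16 45
f 42 45 19
f 30 45 42
f 9 42 46
f 42 19 50
f 46 50 20
f 42 50 46
f 10 26 37
f 26 14 40
f 37 40 18
f 26 40 37
f 14 49 27
f 49 20 48
f 27 48 13
f 49 48 27
f 20 50 47
f 50 19 43
f 47 43 11
f 50 43 47
f 19 45 44
f 45 16 32
f 44 32 15
f 45 32 44
f 16 31 36
f 31 10 33
f 36 33 17
f 31 33 36
f 12 38 24
f 38 18 39
f 24 39 13
f 38 39 24
f 12 24 22
f 24 13 23
f 22 23 11
f 24 23 22
f 12 22 29
f 22 11 28
f 29 28 15
f 22 28 29
f 12 29 34
f 29 15 35
f 34 35 17
f 29 35 34
f 12 34 38
f 34 17 41
f 38 41 18
f 34 41 38
f 13 39 27
f 39 18 40
f 27 40 14
f 39 40 27
f 11 23 47
f 23 13 48
f 47 48 20
f 23 48 47
f 15 28 44
f 28 11 43
f 44 43 19
f 28 43 44
f 17 35 36
f 35 15 32
f 36 32 16
f 35 32 36
f 18 41 37
f 41 17 33
f 37 33 10
f 41 33 37
f 52 51 55
f 52 55 53
f 53 55 56
f 53 56 54
f 55 51 57
f 55 57 56
f 56 57 58
f 56 58 54
f 57 51 59
f 57 59 58
f 58 59 60
f 58 60 54
f 59 51 61
f 59 61 60
f 60 61 62
f 60 62 54
f 61 51 63
f 61 63 62
f 62 63 64
f 62 64 54
f 63 51 65
f 63 65 64
f 64 65 66
f 64 66 54
f 65 51 67
f 65 67 66
f 66 67 68
f 66 68 54
f 67 51 69
f 67 69 68
f 68 69 70
f 68 70 54
f 69 51 71
f 69 71 70
f 70 71 72
f 70 72 54
f 71 51 73
f 71 73 72
f 72 73 74
f 72 74 54
f 73 51 75
f 73 75 74
f 74 75 76
f 74 76 54
f 75 51 77
f 75 77 76
f 76 77 78
f 76 78 54
f 77 51 79
f 77 79 78
f 78 79 80
f 78 80 54
f 79 51 81
f 79 81 80
f 80 81 82
f 80 82 54
f 81 51 83
f 81 83 82
f 82 83 84
f 82 84 54
f 83 51 52
f 83 52 84
f 84 52 53
f 84 53 54



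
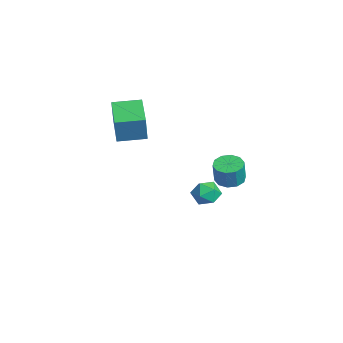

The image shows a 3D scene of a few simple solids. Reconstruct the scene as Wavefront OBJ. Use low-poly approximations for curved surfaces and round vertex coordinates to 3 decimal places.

v -1.545 1.656 -2.754
v -1.004 1.992 -3.454
v -1.436 0.248 -3.346
v -0.895 0.584 -4.046
v -0.56 0.556 -3.162
v -0.627 1.426 -2.796
v -1.813 0.814 -4.004
v -1.88 1.684 -3.638
v -1.17 1.472 -4.227
v -0.396 1.313 -3.706
v -2.044 0.927 -3.094
v -1.27 0.768 -2.573
v -1.643 -4.093 3.127
v -1.309 -4.273 4.795
v -1.346 -2.454 3.245
v -1.012 -2.634 4.912
v 0.372 -4.426 2.688
v 0.706 -4.606 4.355
v 0.669 -2.787 2.805
v 1.003 -2.967 4.473
v 2.412 1.344 0.001
v 3.023 1.949 -0.04
v 3.298 1.76 1.299
v 2.688 1.156 1.339
v 2.565 2.186 0.088
v 2.841 1.997 1.427
v 2.049 2.102 0.182
v 2.324 1.913 1.521
v 1.671 1.729 0.207
v 1.947 1.54 1.546
v 1.577 1.209 0.153
v 1.852 1.02 1.492
v 1.802 0.74 0.041
v 2.077 0.551 1.38
v 2.259 0.503 -0.087
v 2.535 0.314 1.252
v 2.776 0.587 -0.181
v 3.051 0.398 1.158
v 3.153 0.96 -0.206
v 3.429 0.771 1.133
v 3.248 1.48 -0.152
v 3.523 1.291 1.187
f 1 12 6
f 1 6 2
f 1 2 8
f 1 8 11
f 1 11 12
f 2 6 10
f 6 12 5
f 12 11 3
f 11 8 7
f 8 2 9
f 4 10 5
f 4 5 3
f 4 3 7
f 4 7 9
f 4 9 10
f 5 10 6
f 3 5 12
f 7 3 11
f 9 7 8
f 10 9 2
f 14 16 13
f 17 14 13
f 13 16 15
f 15 17 13
f 14 20 16
f 18 14 17
f 18 20 14
f 16 20 15
f 19 17 15
f 15 20 19
f 19 18 17
f 20 18 19
f 22 21 25
f 22 25 23
f 23 25 26
f 23 26 24
f 25 21 27
f 25 27 26
f 26 27 28
f 26 28 24
f 27 21 29
f 27 29 28
f 28 29 30
f 28 30 24
f 29 21 31
f 29 31 30
f 30 31 32
f 30 32 24
f 31 21 33
f 31 33 32
f 32 33 34
f 32 34 24
f 33 21 35
f 33 35 34
f 34 35 36
f 34 36 24
f 35 21 37
f 35 37 36
f 36 37 38
f 36 38 24
f 37 21 39
f 37 39 38
f 38 39 40
f 38 40 24
f 39 21 41
f 39 41 40
f 40 41 42
f 40 42 24
f 41 21 22
f 41 22 42
f 42 22 23
f 42 23 24



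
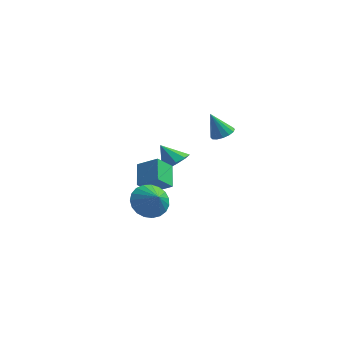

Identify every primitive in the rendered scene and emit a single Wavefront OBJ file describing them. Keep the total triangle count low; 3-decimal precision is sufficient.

v 1.121 3.741 0.255
v 1.586 3.322 0.463
v 0.479 3.679 1.565
v 1.707 3.632 0.537
v 1.671 3.972 0.535
v 1.488 4.25 0.458
v 1.206 4.391 0.327
v 0.901 4.358 0.176
v 0.655 4.16 0.047
v 0.534 3.849 -0.027
v 0.57 3.509 -0.025
v 0.753 3.231 0.051
v 1.035 3.09 0.183
v 1.34 3.123 0.333
v -1.612 -1.156 -1.051
v -0.555 -1.16 -0.421
v -2.013 -0.037 -0.371
v -0.956 -0.041 0.259
v -1.104 -0.459 -1.899
v -0.047 -0.463 -1.269
v -1.505 0.66 -1.219
v -0.448 0.656 -0.589
v -0.361 -2.825 -0.86
v 0.257 -3.119 -1.576
v 0.281 -3.375 -0.08
v 0.424 -2.76 -1.46
v 0.455 -2.413 -1.241
v 0.346 -2.138 -0.956
v 0.114 -1.98 -0.654
v -0.2 -1.969 -0.388
v -0.542 -2.106 -0.203
v -0.852 -2.367 -0.132
v -1.078 -2.707 -0.187
v -1.179 -3.068 -0.358
v -1.139 -3.386 -0.616
v -0.964 -3.607 -0.916
v -0.685 -3.693 -1.206
v -0.35 -3.629 -1.437
v -0.017 -3.426 -1.567
v -1.029 2.85 -1.79
v -0.433 2.625 -1.213
v -1.911 3.03 -0.81
v -0.416 3.206 -1.304
v -0.686 3.621 -1.622
v -1.117 3.675 -2.019
v -1.506 3.343 -2.309
v -1.673 2.781 -2.356
v -1.539 2.251 -2.138
v -1.166 2.002 -1.757
v -0.729 2.15 -1.392
f 2 1 4
f 2 4 3
f 4 1 5
f 4 5 3
f 5 1 6
f 5 6 3
f 6 1 7
f 6 7 3
f 7 1 8
f 7 8 3
f 8 1 9
f 8 9 3
f 9 1 10
f 9 10 3
f 10 1 11
f 10 11 3
f 11 1 12
f 11 12 3
f 12 1 13
f 12 13 3
f 13 1 14
f 13 14 3
f 14 1 2
f 14 2 3
f 16 18 15
f 19 16 15
f 15 18 17
f 17 19 15
f 16 22 18
f 20 16 19
f 20 22 16
f 18 22 17
f 21 19 17
f 17 22 21
f 21 20 19
f 22 20 21
f 24 23 26
f 24 26 25
f 26 23 27
f 26 27 25
f 27 23 28
f 27 28 25
f 28 23 29
f 28 29 25
f 29 23 30
f 29 30 25
f 30 23 31
f 30 31 25
f 31 23 32
f 31 32 25
f 32 23 33
f 32 33 25
f 33 23 34
f 33 34 25
f 34 23 35
f 34 35 25
f 35 23 36
f 35 36 25
f 36 23 37
f 36 37 25
f 37 23 38
f 37 38 25
f 38 23 39
f 38 39 25
f 39 23 24
f 39 24 25
f 41 40 43
f 41 43 42
f 43 40 44
f 43 44 42
f 44 40 45
f 44 45 42
f 45 40 46
f 45 46 42
f 46 40 47
f 46 47 42
f 47 40 48
f 47 48 42
f 48 40 49
f 48 49 42
f 49 40 50
f 49 50 42
f 50 40 41
f 50 41 42



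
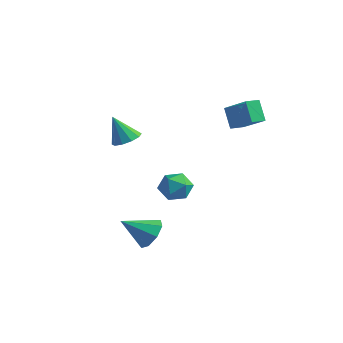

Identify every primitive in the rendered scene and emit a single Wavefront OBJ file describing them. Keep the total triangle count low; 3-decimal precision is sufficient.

v 2.954 -2.348 -0.161
v 3.327 -2.596 -0.934
v 3.353 -3.604 0.434
v 3.726 -3.852 -0.339
v 4.089 -3.191 0.141
v 3.843 -2.415 -0.227
v 2.837 -3.785 -0.273
v 2.591 -3.009 -0.641
v 3.255 -3.484 -1.004
v 4.029 -3.117 -0.748
v 2.651 -3.083 0.248
v 3.425 -2.716 0.504
v 1.152 -2.503 -4.429
v 1.685 -3.215 -4.762
v 0.248 -3.637 -3.451
v 1.963 -2.917 -4.16
v 1.766 -2.376 -3.715
v 1.209 -1.91 -3.689
v 0.619 -1.791 -4.096
v 0.341 -2.088 -4.699
v 0.538 -2.629 -5.143
v 1.095 -3.096 -5.169
v 0.52 3.255 1.947
v 2.094 3.061 2.94
v 0.682 4.052 1.847
v 2.255 3.859 2.84
v 1.185 2.981 0.84
v 2.758 2.788 1.833
v 1.346 3.779 0.74
v 2.92 3.585 1.733
v -2.79 -0.209 -0.093
v -2.063 -0.077 0.238
v -3.39 -0.591 1.373
v -2.317 0.354 0.246
v -2.752 0.57 0.125
v -3.202 0.488 -0.08
v -3.494 0.14 -0.29
v -3.517 -0.342 -0.425
v -3.263 -0.773 -0.433
v -2.828 -0.989 -0.311
v -2.378 -0.907 -0.106
v -2.086 -0.559 0.104
f 1 12 6
f 1 6 2
f 1 2 8
f 1 8 11
f 1 11 12
f 2 6 10
f 6 12 5
f 12 11 3
f 11 8 7
f 8 2 9
f 4 10 5
f 4 5 3
f 4 3 7
f 4 7 9
f 4 9 10
f 5 10 6
f 3 5 12
f 7 3 11
f 9 7 8
f 10 9 2
f 14 13 16
f 14 16 15
f 16 13 17
f 16 17 15
f 17 13 18
f 17 18 15
f 18 13 19
f 18 19 15
f 19 13 20
f 19 20 15
f 20 13 21
f 20 21 15
f 21 13 22
f 21 22 15
f 22 13 14
f 22 14 15
f 24 26 23
f 27 24 23
f 23 26 25
f 25 27 23
f 24 30 26
f 28 24 27
f 28 30 24
f 26 30 25
f 29 27 25
f 25 30 29
f 29 28 27
f 30 28 29
f 32 31 34
f 32 34 33
f 34 31 35
f 34 35 33
f 35 31 36
f 35 36 33
f 36 31 37
f 36 37 33
f 37 31 38
f 37 38 33
f 38 31 39
f 38 39 33
f 39 31 40
f 39 40 33
f 40 31 41
f 40 41 33
f 41 31 42
f 41 42 33
f 42 31 32
f 42 32 33

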